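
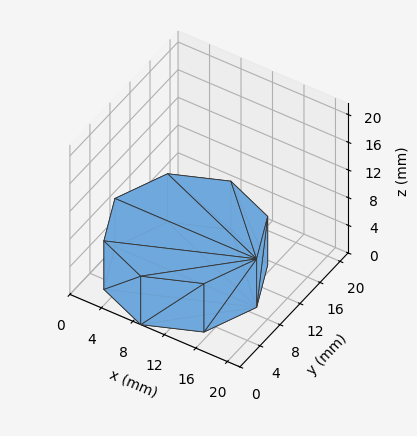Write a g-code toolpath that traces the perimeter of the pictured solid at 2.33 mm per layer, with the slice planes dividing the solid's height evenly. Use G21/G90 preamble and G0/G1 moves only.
Reading the render: the shape is a regular 8-sided prism (a cylinder approximated with 8 flat sides), circumscribed radius ≈ 9 mm, height ≈ 7 mm (dimensions read to the nearest mm from the axis ticks). For the g-code, the solid's height is divided into equal slices at the stated Δz and each level perimeter traced with G1 moves after a G0 lift.

; perimeter-only toolpath
G21 ; units = mm
G90 ; absolute positioning
G28 ; home
; layer 1
G0 Z2.33
G0 X18.00 Y9.00
G1 X15.36 Y15.36
G1 X9.00 Y18.00
G1 X2.64 Y15.36
G1 X0.00 Y9.00
G1 X2.64 Y2.64
G1 X9.00 Y0.00
G1 X15.36 Y2.64
G1 X18.00 Y9.00
; layer 2
G0 Z4.67
G0 X18.00 Y9.00
G1 X15.36 Y15.36
G1 X9.00 Y18.00
G1 X2.64 Y15.36
G1 X0.00 Y9.00
G1 X2.64 Y2.64
G1 X9.00 Y0.00
G1 X15.36 Y2.64
G1 X18.00 Y9.00
; layer 3
G0 Z7.00
G0 X18.00 Y9.00
G1 X15.36 Y15.36
G1 X9.00 Y18.00
G1 X2.64 Y15.36
G1 X0.00 Y9.00
G1 X2.64 Y2.64
G1 X9.00 Y0.00
G1 X15.36 Y2.64
G1 X18.00 Y9.00
M2 ; end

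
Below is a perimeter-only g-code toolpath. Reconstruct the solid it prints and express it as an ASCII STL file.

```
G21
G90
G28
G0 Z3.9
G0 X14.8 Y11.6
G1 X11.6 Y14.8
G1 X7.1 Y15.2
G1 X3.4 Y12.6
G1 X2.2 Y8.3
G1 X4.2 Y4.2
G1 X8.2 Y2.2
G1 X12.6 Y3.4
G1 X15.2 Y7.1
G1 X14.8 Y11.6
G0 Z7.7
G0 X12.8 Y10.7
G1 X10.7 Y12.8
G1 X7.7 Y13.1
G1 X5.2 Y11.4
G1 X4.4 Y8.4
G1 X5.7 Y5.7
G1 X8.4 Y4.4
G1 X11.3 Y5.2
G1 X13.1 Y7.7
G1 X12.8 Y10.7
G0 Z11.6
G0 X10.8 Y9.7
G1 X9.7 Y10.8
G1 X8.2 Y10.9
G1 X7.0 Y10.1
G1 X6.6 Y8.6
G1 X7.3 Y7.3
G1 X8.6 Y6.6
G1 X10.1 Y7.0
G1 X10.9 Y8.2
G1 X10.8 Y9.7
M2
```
solid part
  facet normal 0.0000 0.0000 -1.0000
    outer loop
      vertex 6.5 17.3 0.0
      vertex 12.5 16.8 0.0
      vertex 16.8 12.5 0.0
    endloop
  endfacet
  facet normal 0.0000 0.0000 -1.0000
    outer loop
      vertex 1.6 13.9 0.0
      vertex 6.5 17.3 0.0
      vertex 16.8 12.5 0.0
    endloop
  endfacet
  facet normal 0.0000 0.0000 -1.0000
    outer loop
      vertex 0.0 8.1 0.0
      vertex 1.6 13.9 0.0
      vertex 16.8 12.5 0.0
    endloop
  endfacet
  facet normal 0.0000 0.0000 -1.0000
    outer loop
      vertex 2.6 2.6 0.0
      vertex 0.0 8.1 0.0
      vertex 16.8 12.5 0.0
    endloop
  endfacet
  facet normal 0.0000 0.0000 -1.0000
    outer loop
      vertex 8.0 0.0 0.0
      vertex 2.6 2.6 0.0
      vertex 16.8 12.5 0.0
    endloop
  endfacet
  facet normal 0.0000 0.0000 -1.0000
    outer loop
      vertex 13.8 1.6 0.0
      vertex 8.0 0.0 0.0
      vertex 16.8 12.5 0.0
    endloop
  endfacet
  facet normal 0.0000 0.0000 -1.0000
    outer loop
      vertex 17.3 6.5 0.0
      vertex 13.8 1.6 0.0
      vertex 16.8 12.5 0.0
    endloop
  endfacet
  facet normal 0.6229 0.6229 0.4733
    outer loop
      vertex 16.8 12.5 0.0
      vertex 12.5 16.8 0.0
      vertex 8.8 8.8 15.4
    endloop
  endfacet
  facet normal 0.0731 0.8777 0.4735
    outer loop
      vertex 12.5 16.8 0.0
      vertex 6.5 17.3 0.0
      vertex 8.8 8.8 15.4
    endloop
  endfacet
  facet normal -0.5019 0.7233 0.4742
    outer loop
      vertex 6.5 17.3 0.0
      vertex 1.6 13.9 0.0
      vertex 8.8 8.8 15.4
    endloop
  endfacet
  facet normal -0.8487 0.2341 0.4743
    outer loop
      vertex 1.6 13.9 0.0
      vertex 0.0 8.1 0.0
      vertex 8.8 8.8 15.4
    endloop
  endfacet
  facet normal -0.7968 -0.3767 0.4724
    outer loop
      vertex 0.0 8.1 0.0
      vertex 2.6 2.6 0.0
      vertex 8.8 8.8 15.4
    endloop
  endfacet
  facet normal -0.3821 -0.7937 0.4734
    outer loop
      vertex 2.6 2.6 0.0
      vertex 8.0 0.0 0.0
      vertex 8.8 8.8 15.4
    endloop
  endfacet
  facet normal 0.2343 -0.8493 0.4731
    outer loop
      vertex 8.0 0.0 0.0
      vertex 13.8 1.6 0.0
      vertex 8.8 8.8 15.4
    endloop
  endfacet
  facet normal 0.7172 -0.5123 0.4724
    outer loop
      vertex 13.8 1.6 0.0
      vertex 17.3 6.5 0.0
      vertex 8.8 8.8 15.4
    endloop
  endfacet
  facet normal 0.8777 0.0731 0.4735
    outer loop
      vertex 17.3 6.5 0.0
      vertex 16.8 12.5 0.0
      vertex 8.8 8.8 15.4
    endloop
  endfacet
endsolid part

The G0 Z moves step by Δz≈3.9 mm. The G1 loops shrink linearly with z, so the solid tapers from its base footprint up to z≈15.4. Closing with a flat bottom cap and the tapered top and triangulating gives 16 facets — a regular 9-sided pyramid, base circumscribed radius ≈ 8.8 mm, apex at z ≈ 15.4 mm.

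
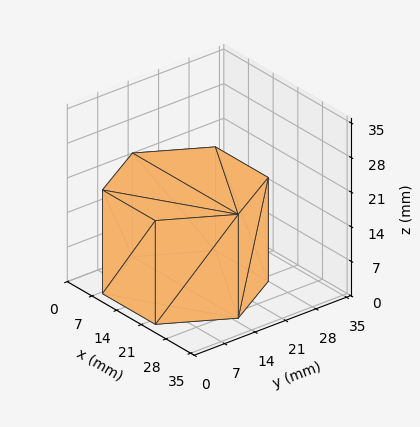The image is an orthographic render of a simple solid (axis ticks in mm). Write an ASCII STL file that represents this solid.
Reading the render: the shape is a regular 6-sided prism (a cylinder approximated with 6 flat sides), circumscribed radius ≈ 15 mm, height ≈ 21 mm (dimensions read to the nearest mm from the axis ticks). For the STL, each face is triangulated and given an outward normal.

solid part
  facet normal 0.0000 0.0000 -1.0000
    outer loop
      vertex 7.500 27.990 0.000
      vertex 22.500 27.990 0.000
      vertex 30.000 15.000 0.000
    endloop
  endfacet
  facet normal 0.0000 0.0000 -1.0000
    outer loop
      vertex 0.000 15.000 0.000
      vertex 7.500 27.990 0.000
      vertex 30.000 15.000 0.000
    endloop
  endfacet
  facet normal 0.0000 0.0000 -1.0000
    outer loop
      vertex 7.500 2.010 0.000
      vertex 0.000 15.000 0.000
      vertex 30.000 15.000 0.000
    endloop
  endfacet
  facet normal 0.0000 0.0000 -1.0000
    outer loop
      vertex 22.500 2.010 0.000
      vertex 7.500 2.010 0.000
      vertex 30.000 15.000 0.000
    endloop
  endfacet
  facet normal 0.0000 0.0000 1.0000
    outer loop
      vertex 30.000 15.000 21.000
      vertex 22.500 27.990 21.000
      vertex 7.500 27.990 21.000
    endloop
  endfacet
  facet normal 0.0000 0.0000 1.0000
    outer loop
      vertex 30.000 15.000 21.000
      vertex 7.500 27.990 21.000
      vertex 0.000 15.000 21.000
    endloop
  endfacet
  facet normal 0.0000 0.0000 1.0000
    outer loop
      vertex 30.000 15.000 21.000
      vertex 0.000 15.000 21.000
      vertex 7.500 2.010 21.000
    endloop
  endfacet
  facet normal 0.0000 0.0000 1.0000
    outer loop
      vertex 30.000 15.000 21.000
      vertex 7.500 2.010 21.000
      vertex 22.500 2.010 21.000
    endloop
  endfacet
  facet normal 0.8660 0.5000 0.0000
    outer loop
      vertex 30.000 15.000 0.000
      vertex 22.500 27.990 0.000
      vertex 22.500 27.990 21.000
    endloop
  endfacet
  facet normal 0.8660 0.5000 0.0000
    outer loop
      vertex 30.000 15.000 0.000
      vertex 22.500 27.990 21.000
      vertex 30.000 15.000 21.000
    endloop
  endfacet
  facet normal 0.0000 1.0000 0.0000
    outer loop
      vertex 22.500 27.990 0.000
      vertex 7.500 27.990 0.000
      vertex 7.500 27.990 21.000
    endloop
  endfacet
  facet normal 0.0000 1.0000 0.0000
    outer loop
      vertex 22.500 27.990 0.000
      vertex 7.500 27.990 21.000
      vertex 22.500 27.990 21.000
    endloop
  endfacet
  facet normal -0.8660 0.5000 0.0000
    outer loop
      vertex 7.500 27.990 0.000
      vertex 0.000 15.000 0.000
      vertex 0.000 15.000 21.000
    endloop
  endfacet
  facet normal -0.8660 0.5000 0.0000
    outer loop
      vertex 7.500 27.990 0.000
      vertex 0.000 15.000 21.000
      vertex 7.500 27.990 21.000
    endloop
  endfacet
  facet normal -0.8660 -0.5000 0.0000
    outer loop
      vertex 0.000 15.000 0.000
      vertex 7.500 2.010 0.000
      vertex 7.500 2.010 21.000
    endloop
  endfacet
  facet normal -0.8660 -0.5000 0.0000
    outer loop
      vertex 0.000 15.000 0.000
      vertex 7.500 2.010 21.000
      vertex 0.000 15.000 21.000
    endloop
  endfacet
  facet normal 0.0000 -1.0000 0.0000
    outer loop
      vertex 7.500 2.010 0.000
      vertex 22.500 2.010 0.000
      vertex 22.500 2.010 21.000
    endloop
  endfacet
  facet normal 0.0000 -1.0000 0.0000
    outer loop
      vertex 7.500 2.010 0.000
      vertex 22.500 2.010 21.000
      vertex 7.500 2.010 21.000
    endloop
  endfacet
  facet normal 0.8660 -0.5000 0.0000
    outer loop
      vertex 22.500 2.010 0.000
      vertex 30.000 15.000 0.000
      vertex 30.000 15.000 21.000
    endloop
  endfacet
  facet normal 0.8660 -0.5000 0.0000
    outer loop
      vertex 22.500 2.010 0.000
      vertex 30.000 15.000 21.000
      vertex 22.500 2.010 21.000
    endloop
  endfacet
endsolid part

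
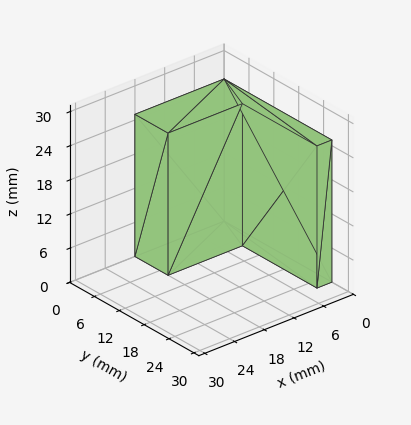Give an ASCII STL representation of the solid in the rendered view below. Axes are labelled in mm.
Reading the render: the shape is an L-shaped prism: outer 18 × 26 mm, arm thicknesses ≈ 8 mm (horizontal) and 3 mm (vertical), extruded 25 mm in z (dimensions read to the nearest mm from the axis ticks). For the STL, each face is triangulated and given an outward normal.

solid part
  facet normal 0.0000 0.0000 -1.0000
    outer loop
      vertex 18.0 8.0 0.0
      vertex 18.0 0.0 0.0
      vertex 0.0 0.0 0.0
    endloop
  endfacet
  facet normal 0.0000 0.0000 -1.0000
    outer loop
      vertex 3.0 8.0 0.0
      vertex 18.0 8.0 0.0
      vertex 0.0 0.0 0.0
    endloop
  endfacet
  facet normal 0.0000 0.0000 -1.0000
    outer loop
      vertex 3.0 26.0 0.0
      vertex 3.0 8.0 0.0
      vertex 0.0 0.0 0.0
    endloop
  endfacet
  facet normal 0.0000 0.0000 -1.0000
    outer loop
      vertex 0.0 26.0 0.0
      vertex 3.0 26.0 0.0
      vertex 0.0 0.0 0.0
    endloop
  endfacet
  facet normal 0.0000 0.0000 1.0000
    outer loop
      vertex 0.0 0.0 25.0
      vertex 18.0 0.0 25.0
      vertex 18.0 8.0 25.0
    endloop
  endfacet
  facet normal 0.0000 0.0000 1.0000
    outer loop
      vertex 0.0 0.0 25.0
      vertex 18.0 8.0 25.0
      vertex 3.0 8.0 25.0
    endloop
  endfacet
  facet normal 0.0000 0.0000 1.0000
    outer loop
      vertex 0.0 0.0 25.0
      vertex 3.0 8.0 25.0
      vertex 3.0 26.0 25.0
    endloop
  endfacet
  facet normal 0.0000 0.0000 1.0000
    outer loop
      vertex 0.0 0.0 25.0
      vertex 3.0 26.0 25.0
      vertex 0.0 26.0 25.0
    endloop
  endfacet
  facet normal 0.0000 -1.0000 0.0000
    outer loop
      vertex 0.0 0.0 0.0
      vertex 18.0 0.0 0.0
      vertex 18.0 0.0 25.0
    endloop
  endfacet
  facet normal 0.0000 -1.0000 0.0000
    outer loop
      vertex 0.0 0.0 0.0
      vertex 18.0 0.0 25.0
      vertex 0.0 0.0 25.0
    endloop
  endfacet
  facet normal 1.0000 0.0000 0.0000
    outer loop
      vertex 18.0 0.0 0.0
      vertex 18.0 8.0 0.0
      vertex 18.0 8.0 25.0
    endloop
  endfacet
  facet normal 1.0000 0.0000 0.0000
    outer loop
      vertex 18.0 0.0 0.0
      vertex 18.0 8.0 25.0
      vertex 18.0 0.0 25.0
    endloop
  endfacet
  facet normal 0.0000 1.0000 0.0000
    outer loop
      vertex 18.0 8.0 0.0
      vertex 3.0 8.0 0.0
      vertex 3.0 8.0 25.0
    endloop
  endfacet
  facet normal 0.0000 1.0000 0.0000
    outer loop
      vertex 18.0 8.0 0.0
      vertex 3.0 8.0 25.0
      vertex 18.0 8.0 25.0
    endloop
  endfacet
  facet normal 1.0000 0.0000 0.0000
    outer loop
      vertex 3.0 8.0 0.0
      vertex 3.0 26.0 0.0
      vertex 3.0 26.0 25.0
    endloop
  endfacet
  facet normal 1.0000 0.0000 0.0000
    outer loop
      vertex 3.0 8.0 0.0
      vertex 3.0 26.0 25.0
      vertex 3.0 8.0 25.0
    endloop
  endfacet
  facet normal 0.0000 1.0000 0.0000
    outer loop
      vertex 3.0 26.0 0.0
      vertex 0.0 26.0 0.0
      vertex 0.0 26.0 25.0
    endloop
  endfacet
  facet normal 0.0000 1.0000 0.0000
    outer loop
      vertex 3.0 26.0 0.0
      vertex 0.0 26.0 25.0
      vertex 3.0 26.0 25.0
    endloop
  endfacet
  facet normal -1.0000 0.0000 0.0000
    outer loop
      vertex 0.0 26.0 0.0
      vertex 0.0 0.0 0.0
      vertex 0.0 0.0 25.0
    endloop
  endfacet
  facet normal -1.0000 0.0000 0.0000
    outer loop
      vertex 0.0 26.0 0.0
      vertex 0.0 0.0 25.0
      vertex 0.0 26.0 25.0
    endloop
  endfacet
endsolid part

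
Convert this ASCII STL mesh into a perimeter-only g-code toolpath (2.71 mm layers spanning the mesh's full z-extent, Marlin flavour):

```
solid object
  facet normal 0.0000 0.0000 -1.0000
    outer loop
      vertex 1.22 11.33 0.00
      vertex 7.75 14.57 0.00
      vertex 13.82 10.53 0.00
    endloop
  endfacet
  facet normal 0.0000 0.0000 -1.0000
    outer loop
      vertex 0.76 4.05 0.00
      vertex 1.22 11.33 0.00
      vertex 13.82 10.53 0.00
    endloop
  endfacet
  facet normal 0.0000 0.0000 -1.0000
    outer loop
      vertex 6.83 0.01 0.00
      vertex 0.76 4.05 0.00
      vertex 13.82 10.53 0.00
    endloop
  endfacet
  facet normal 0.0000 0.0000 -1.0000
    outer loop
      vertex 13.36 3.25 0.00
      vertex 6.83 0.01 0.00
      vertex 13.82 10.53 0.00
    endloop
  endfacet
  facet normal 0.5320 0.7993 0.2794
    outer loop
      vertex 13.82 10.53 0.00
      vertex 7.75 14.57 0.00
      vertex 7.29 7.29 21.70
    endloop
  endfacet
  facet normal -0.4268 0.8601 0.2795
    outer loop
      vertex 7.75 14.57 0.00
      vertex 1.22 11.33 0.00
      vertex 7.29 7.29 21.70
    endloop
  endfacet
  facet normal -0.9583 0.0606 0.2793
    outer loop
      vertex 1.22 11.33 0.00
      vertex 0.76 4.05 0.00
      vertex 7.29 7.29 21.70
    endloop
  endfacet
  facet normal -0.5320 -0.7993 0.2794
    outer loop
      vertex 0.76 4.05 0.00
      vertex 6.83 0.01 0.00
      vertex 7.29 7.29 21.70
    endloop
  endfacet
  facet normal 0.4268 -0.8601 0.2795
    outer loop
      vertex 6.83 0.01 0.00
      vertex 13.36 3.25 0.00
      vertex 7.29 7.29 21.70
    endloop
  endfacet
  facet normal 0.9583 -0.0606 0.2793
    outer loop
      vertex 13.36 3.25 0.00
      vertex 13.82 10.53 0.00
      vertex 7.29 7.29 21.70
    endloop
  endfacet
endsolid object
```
; perimeter-only toolpath
G21 ; units = mm
G90 ; absolute positioning
G28 ; home
; layer 1
G0 Z2.71
G0 X13.00 Y10.12
G1 X7.69 Y13.66
G1 X1.98 Y10.83
G1 X1.58 Y4.46
G1 X6.89 Y0.92
G1 X12.60 Y3.75
G1 X13.00 Y10.12
; layer 2
G0 Z5.42
G0 X12.19 Y9.72
G1 X7.63 Y12.75
G1 X2.74 Y10.32
G1 X2.39 Y4.86
G1 X6.95 Y1.83
G1 X11.84 Y4.26
G1 X12.19 Y9.72
; layer 3
G0 Z8.14
G0 X11.37 Y9.31
G1 X7.58 Y11.84
G1 X3.50 Y9.81
G1 X3.21 Y5.27
G1 X7.00 Y2.74
G1 X11.08 Y4.77
G1 X11.37 Y9.31
; layer 4
G0 Z10.85
G0 X10.55 Y8.91
G1 X7.52 Y10.93
G1 X4.25 Y9.31
G1 X4.03 Y5.67
G1 X7.06 Y3.65
G1 X10.32 Y5.27
G1 X10.55 Y8.91
; layer 5
G0 Z13.56
G0 X9.74 Y8.50
G1 X7.46 Y10.02
G1 X5.01 Y8.80
G1 X4.84 Y6.08
G1 X7.12 Y4.56
G1 X9.57 Y5.78
G1 X9.74 Y8.50
; layer 6
G0 Z16.27
G0 X8.92 Y8.10
G1 X7.41 Y9.11
G1 X5.77 Y8.30
G1 X5.66 Y6.48
G1 X7.18 Y5.47
G1 X8.81 Y6.28
G1 X8.92 Y8.10
; layer 7
G0 Z18.99
G0 X8.11 Y7.70
G1 X7.35 Y8.20
G1 X6.53 Y7.79
G1 X6.47 Y6.89
G1 X7.23 Y6.38
G1 X8.05 Y6.79
G1 X8.11 Y7.70
M2 ; end

The solid is a regular 6-sided pyramid, base circumscribed radius ≈ 7.29 mm, apex at z ≈ 21.7 mm. Slicing at Δz = 2.71 mm — 8 equal slices spanning the solid's height, so layer i sits at z = i·h/8 — gives 7 non-empty perimeters. Each is a 6-segment closed polygon; G0 lifts to the layer z and rapids to the start vertex, then G1 traces the edges. The cross-section shrinks linearly with z (the slice at the apex is degenerate and omitted).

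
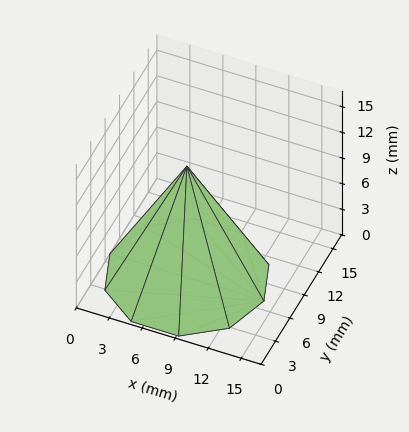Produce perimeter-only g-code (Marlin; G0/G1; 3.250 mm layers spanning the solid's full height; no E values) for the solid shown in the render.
Reading the render: the shape is a regular 10-sided pyramid, base circumscribed radius ≈ 7 mm, apex at z ≈ 13 mm (dimensions read to the nearest mm from the axis ticks). For the g-code, the solid's height is divided into equal slices at the stated Δz and each level perimeter traced with G1 moves after a G0 lift.

; perimeter-only toolpath
G21 ; units = mm
G90 ; absolute positioning
G28 ; home
; layer 1
G0 Z3.250
G0 X12.250 Y7.000
G1 X11.247 Y10.085
G1 X8.622 Y11.993
G1 X5.378 Y11.993
G1 X2.753 Y10.085
G1 X1.750 Y7.000
G1 X2.753 Y3.915
G1 X5.378 Y2.007
G1 X8.622 Y2.007
G1 X11.247 Y3.915
G1 X12.250 Y7.000
; layer 2
G0 Z6.500
G0 X10.500 Y7.000
G1 X9.832 Y9.057
G1 X8.082 Y10.329
G1 X5.918 Y10.329
G1 X4.168 Y9.057
G1 X3.500 Y7.000
G1 X4.168 Y4.943
G1 X5.918 Y3.671
G1 X8.082 Y3.671
G1 X9.832 Y4.943
G1 X10.500 Y7.000
; layer 3
G0 Z9.750
G0 X8.750 Y7.000
G1 X8.416 Y8.029
G1 X7.541 Y8.664
G1 X6.459 Y8.664
G1 X5.584 Y8.029
G1 X5.250 Y7.000
G1 X5.584 Y5.971
G1 X6.459 Y5.336
G1 X7.541 Y5.336
G1 X8.416 Y5.971
G1 X8.750 Y7.000
M2 ; end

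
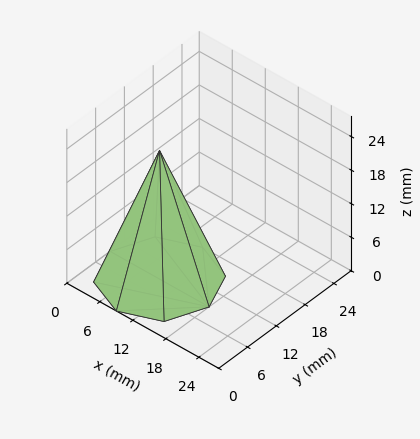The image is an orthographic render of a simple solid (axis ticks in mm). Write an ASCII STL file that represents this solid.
Reading the render: the shape is a regular 8-sided pyramid, base circumscribed radius ≈ 9 mm, apex at z ≈ 23 mm (dimensions read to the nearest mm from the axis ticks). For the STL, each face is triangulated and given an outward normal.

solid part
  facet normal 0.0000 0.0000 -1.0000
    outer loop
      vertex 9.0 18.0 0.0
      vertex 15.4 15.4 0.0
      vertex 18.0 9.0 0.0
    endloop
  endfacet
  facet normal 0.0000 0.0000 -1.0000
    outer loop
      vertex 2.6 15.4 0.0
      vertex 9.0 18.0 0.0
      vertex 18.0 9.0 0.0
    endloop
  endfacet
  facet normal 0.0000 0.0000 -1.0000
    outer loop
      vertex 0.0 9.0 0.0
      vertex 2.6 15.4 0.0
      vertex 18.0 9.0 0.0
    endloop
  endfacet
  facet normal 0.0000 0.0000 -1.0000
    outer loop
      vertex 2.6 2.6 0.0
      vertex 0.0 9.0 0.0
      vertex 18.0 9.0 0.0
    endloop
  endfacet
  facet normal 0.0000 0.0000 -1.0000
    outer loop
      vertex 9.0 0.0 0.0
      vertex 2.6 2.6 0.0
      vertex 18.0 9.0 0.0
    endloop
  endfacet
  facet normal 0.0000 0.0000 -1.0000
    outer loop
      vertex 15.4 2.6 0.0
      vertex 9.0 0.0 0.0
      vertex 18.0 9.0 0.0
    endloop
  endfacet
  facet normal 0.8710 0.3538 0.3408
    outer loop
      vertex 18.0 9.0 0.0
      vertex 15.4 15.4 0.0
      vertex 9.0 9.0 23.0
    endloop
  endfacet
  facet normal 0.3538 0.8710 0.3408
    outer loop
      vertex 15.4 15.4 0.0
      vertex 9.0 18.0 0.0
      vertex 9.0 9.0 23.0
    endloop
  endfacet
  facet normal -0.3538 0.8710 0.3408
    outer loop
      vertex 9.0 18.0 0.0
      vertex 2.6 15.4 0.0
      vertex 9.0 9.0 23.0
    endloop
  endfacet
  facet normal -0.8710 0.3538 0.3408
    outer loop
      vertex 2.6 15.4 0.0
      vertex 0.0 9.0 0.0
      vertex 9.0 9.0 23.0
    endloop
  endfacet
  facet normal -0.8710 -0.3538 0.3408
    outer loop
      vertex 0.0 9.0 0.0
      vertex 2.6 2.6 0.0
      vertex 9.0 9.0 23.0
    endloop
  endfacet
  facet normal -0.3538 -0.8710 0.3408
    outer loop
      vertex 2.6 2.6 0.0
      vertex 9.0 0.0 0.0
      vertex 9.0 9.0 23.0
    endloop
  endfacet
  facet normal 0.3538 -0.8710 0.3408
    outer loop
      vertex 9.0 0.0 0.0
      vertex 15.4 2.6 0.0
      vertex 9.0 9.0 23.0
    endloop
  endfacet
  facet normal 0.8710 -0.3538 0.3408
    outer loop
      vertex 15.4 2.6 0.0
      vertex 18.0 9.0 0.0
      vertex 9.0 9.0 23.0
    endloop
  endfacet
endsolid part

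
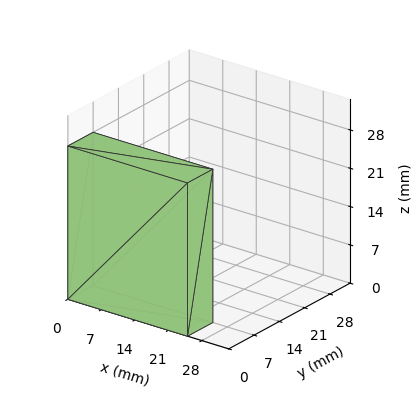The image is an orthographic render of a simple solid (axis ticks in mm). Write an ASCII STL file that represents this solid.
Reading the render: the shape is a rectangular box, roughly 25 × 7 mm footprint and 28 mm tall (dimensions read to the nearest mm from the axis ticks). For the STL, each face is triangulated and given an outward normal.

solid part
  facet normal 0.0000 0.0000 -1.0000
    outer loop
      vertex 25.00 7.00 0.00
      vertex 25.00 0.00 0.00
      vertex 0.00 0.00 0.00
    endloop
  endfacet
  facet normal 0.0000 0.0000 -1.0000
    outer loop
      vertex 0.00 7.00 0.00
      vertex 25.00 7.00 0.00
      vertex 0.00 0.00 0.00
    endloop
  endfacet
  facet normal 0.0000 0.0000 1.0000
    outer loop
      vertex 0.00 0.00 28.00
      vertex 25.00 0.00 28.00
      vertex 25.00 7.00 28.00
    endloop
  endfacet
  facet normal 0.0000 0.0000 1.0000
    outer loop
      vertex 0.00 0.00 28.00
      vertex 25.00 7.00 28.00
      vertex 0.00 7.00 28.00
    endloop
  endfacet
  facet normal 0.0000 -1.0000 0.0000
    outer loop
      vertex 0.00 0.00 0.00
      vertex 25.00 0.00 0.00
      vertex 25.00 0.00 28.00
    endloop
  endfacet
  facet normal 0.0000 -1.0000 0.0000
    outer loop
      vertex 0.00 0.00 0.00
      vertex 25.00 0.00 28.00
      vertex 0.00 0.00 28.00
    endloop
  endfacet
  facet normal 0.0000 1.0000 0.0000
    outer loop
      vertex 25.00 7.00 28.00
      vertex 25.00 7.00 0.00
      vertex 0.00 7.00 0.00
    endloop
  endfacet
  facet normal 0.0000 1.0000 0.0000
    outer loop
      vertex 0.00 7.00 28.00
      vertex 25.00 7.00 28.00
      vertex 0.00 7.00 0.00
    endloop
  endfacet
  facet normal -1.0000 0.0000 0.0000
    outer loop
      vertex 0.00 7.00 28.00
      vertex 0.00 7.00 0.00
      vertex 0.00 0.00 0.00
    endloop
  endfacet
  facet normal -1.0000 0.0000 0.0000
    outer loop
      vertex 0.00 0.00 28.00
      vertex 0.00 7.00 28.00
      vertex 0.00 0.00 0.00
    endloop
  endfacet
  facet normal 1.0000 0.0000 0.0000
    outer loop
      vertex 25.00 0.00 0.00
      vertex 25.00 7.00 0.00
      vertex 25.00 7.00 28.00
    endloop
  endfacet
  facet normal 1.0000 0.0000 0.0000
    outer loop
      vertex 25.00 0.00 0.00
      vertex 25.00 7.00 28.00
      vertex 25.00 0.00 28.00
    endloop
  endfacet
endsolid part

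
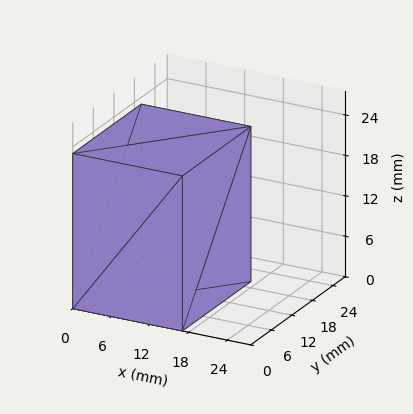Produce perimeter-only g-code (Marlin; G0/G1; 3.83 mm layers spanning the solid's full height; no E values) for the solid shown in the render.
Reading the render: the shape is a rectangular box, roughly 17 × 20 mm footprint and 23 mm tall (dimensions read to the nearest mm from the axis ticks). For the g-code, the solid's height is divided into equal slices at the stated Δz and each level perimeter traced with G1 moves after a G0 lift.

; perimeter-only toolpath
G21 ; units = mm
G90 ; absolute positioning
G28 ; home
; layer 1
G0 Z3.83
G0 X0.00 Y0.00
G1 X17.00 Y0.00
G1 X17.00 Y20.00
G1 X0.00 Y20.00
G1 X0.00 Y0.00
; layer 2
G0 Z7.67
G0 X0.00 Y0.00
G1 X17.00 Y0.00
G1 X17.00 Y20.00
G1 X0.00 Y20.00
G1 X0.00 Y0.00
; layer 3
G0 Z11.50
G0 X0.00 Y0.00
G1 X17.00 Y0.00
G1 X17.00 Y20.00
G1 X0.00 Y20.00
G1 X0.00 Y0.00
; layer 4
G0 Z15.33
G0 X0.00 Y0.00
G1 X17.00 Y0.00
G1 X17.00 Y20.00
G1 X0.00 Y20.00
G1 X0.00 Y0.00
; layer 5
G0 Z19.17
G0 X0.00 Y0.00
G1 X17.00 Y0.00
G1 X17.00 Y20.00
G1 X0.00 Y20.00
G1 X0.00 Y0.00
; layer 6
G0 Z23.00
G0 X0.00 Y0.00
G1 X17.00 Y0.00
G1 X17.00 Y20.00
G1 X0.00 Y20.00
G1 X0.00 Y0.00
M2 ; end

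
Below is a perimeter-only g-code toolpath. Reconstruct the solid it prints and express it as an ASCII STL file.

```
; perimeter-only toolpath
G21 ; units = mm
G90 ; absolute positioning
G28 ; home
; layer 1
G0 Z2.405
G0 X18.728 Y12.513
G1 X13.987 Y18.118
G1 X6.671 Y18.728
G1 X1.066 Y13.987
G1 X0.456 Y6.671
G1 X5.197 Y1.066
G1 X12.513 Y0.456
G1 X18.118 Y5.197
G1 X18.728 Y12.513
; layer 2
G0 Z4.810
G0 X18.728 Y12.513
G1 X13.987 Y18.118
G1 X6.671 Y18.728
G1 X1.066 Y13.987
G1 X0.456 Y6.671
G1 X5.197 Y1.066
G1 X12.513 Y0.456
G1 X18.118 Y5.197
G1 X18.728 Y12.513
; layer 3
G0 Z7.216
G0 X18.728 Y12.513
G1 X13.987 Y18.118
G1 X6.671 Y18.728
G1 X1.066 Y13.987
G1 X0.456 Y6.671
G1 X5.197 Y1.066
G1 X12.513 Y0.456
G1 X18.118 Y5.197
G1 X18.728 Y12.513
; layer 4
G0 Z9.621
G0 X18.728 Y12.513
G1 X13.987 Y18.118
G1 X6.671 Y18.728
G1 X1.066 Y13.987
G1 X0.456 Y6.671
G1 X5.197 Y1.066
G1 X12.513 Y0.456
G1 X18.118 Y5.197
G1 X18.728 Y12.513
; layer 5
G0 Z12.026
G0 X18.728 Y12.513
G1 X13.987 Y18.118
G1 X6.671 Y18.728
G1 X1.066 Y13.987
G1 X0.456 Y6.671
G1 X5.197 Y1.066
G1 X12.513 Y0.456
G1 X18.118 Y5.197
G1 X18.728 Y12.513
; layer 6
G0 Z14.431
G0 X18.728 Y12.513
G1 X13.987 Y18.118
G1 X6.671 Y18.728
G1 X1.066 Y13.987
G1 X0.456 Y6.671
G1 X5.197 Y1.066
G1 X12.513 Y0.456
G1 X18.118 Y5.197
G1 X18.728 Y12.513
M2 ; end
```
solid part
  facet normal 0.0000 0.0000 -1.0000
    outer loop
      vertex 6.671 18.728 0.000
      vertex 13.987 18.118 0.000
      vertex 18.728 12.513 0.000
    endloop
  endfacet
  facet normal 0.0000 0.0000 -1.0000
    outer loop
      vertex 1.066 13.987 0.000
      vertex 6.671 18.728 0.000
      vertex 18.728 12.513 0.000
    endloop
  endfacet
  facet normal 0.0000 0.0000 -1.0000
    outer loop
      vertex 0.456 6.671 0.000
      vertex 1.066 13.987 0.000
      vertex 18.728 12.513 0.000
    endloop
  endfacet
  facet normal 0.0000 0.0000 -1.0000
    outer loop
      vertex 5.197 1.066 0.000
      vertex 0.456 6.671 0.000
      vertex 18.728 12.513 0.000
    endloop
  endfacet
  facet normal 0.0000 0.0000 -1.0000
    outer loop
      vertex 12.513 0.456 0.000
      vertex 5.197 1.066 0.000
      vertex 18.728 12.513 0.000
    endloop
  endfacet
  facet normal 0.0000 0.0000 -1.0000
    outer loop
      vertex 18.118 5.197 0.000
      vertex 12.513 0.456 0.000
      vertex 18.728 12.513 0.000
    endloop
  endfacet
  facet normal 0.0000 0.0000 1.0000
    outer loop
      vertex 18.728 12.513 14.431
      vertex 13.987 18.118 14.431
      vertex 6.671 18.728 14.431
    endloop
  endfacet
  facet normal 0.0000 0.0000 1.0000
    outer loop
      vertex 18.728 12.513 14.431
      vertex 6.671 18.728 14.431
      vertex 1.066 13.987 14.431
    endloop
  endfacet
  facet normal 0.0000 0.0000 1.0000
    outer loop
      vertex 18.728 12.513 14.431
      vertex 1.066 13.987 14.431
      vertex 0.456 6.671 14.431
    endloop
  endfacet
  facet normal 0.0000 0.0000 1.0000
    outer loop
      vertex 18.728 12.513 14.431
      vertex 0.456 6.671 14.431
      vertex 5.197 1.066 14.431
    endloop
  endfacet
  facet normal 0.0000 0.0000 1.0000
    outer loop
      vertex 18.728 12.513 14.431
      vertex 5.197 1.066 14.431
      vertex 12.513 0.456 14.431
    endloop
  endfacet
  facet normal 0.0000 0.0000 1.0000
    outer loop
      vertex 18.728 12.513 14.431
      vertex 12.513 0.456 14.431
      vertex 18.118 5.197 14.431
    endloop
  endfacet
  facet normal 0.7635 0.6458 0.0000
    outer loop
      vertex 18.728 12.513 0.000
      vertex 13.987 18.118 0.000
      vertex 13.987 18.118 14.431
    endloop
  endfacet
  facet normal 0.7635 0.6458 0.0000
    outer loop
      vertex 18.728 12.513 0.000
      vertex 13.987 18.118 14.431
      vertex 18.728 12.513 14.431
    endloop
  endfacet
  facet normal 0.0831 0.9965 0.0000
    outer loop
      vertex 13.987 18.118 0.000
      vertex 6.671 18.728 0.000
      vertex 6.671 18.728 14.431
    endloop
  endfacet
  facet normal 0.0831 0.9965 0.0000
    outer loop
      vertex 13.987 18.118 0.000
      vertex 6.671 18.728 14.431
      vertex 13.987 18.118 14.431
    endloop
  endfacet
  facet normal -0.6458 0.7635 0.0000
    outer loop
      vertex 6.671 18.728 0.000
      vertex 1.066 13.987 0.000
      vertex 1.066 13.987 14.431
    endloop
  endfacet
  facet normal -0.6458 0.7635 0.0000
    outer loop
      vertex 6.671 18.728 0.000
      vertex 1.066 13.987 14.431
      vertex 6.671 18.728 14.431
    endloop
  endfacet
  facet normal -0.9965 0.0831 0.0000
    outer loop
      vertex 1.066 13.987 0.000
      vertex 0.456 6.671 0.000
      vertex 0.456 6.671 14.431
    endloop
  endfacet
  facet normal -0.9965 0.0831 0.0000
    outer loop
      vertex 1.066 13.987 0.000
      vertex 0.456 6.671 14.431
      vertex 1.066 13.987 14.431
    endloop
  endfacet
  facet normal -0.7635 -0.6458 0.0000
    outer loop
      vertex 0.456 6.671 0.000
      vertex 5.197 1.066 0.000
      vertex 5.197 1.066 14.431
    endloop
  endfacet
  facet normal -0.7635 -0.6458 0.0000
    outer loop
      vertex 0.456 6.671 0.000
      vertex 5.197 1.066 14.431
      vertex 0.456 6.671 14.431
    endloop
  endfacet
  facet normal -0.0831 -0.9965 0.0000
    outer loop
      vertex 5.197 1.066 0.000
      vertex 12.513 0.456 0.000
      vertex 12.513 0.456 14.431
    endloop
  endfacet
  facet normal -0.0831 -0.9965 0.0000
    outer loop
      vertex 5.197 1.066 0.000
      vertex 12.513 0.456 14.431
      vertex 5.197 1.066 14.431
    endloop
  endfacet
  facet normal 0.6458 -0.7635 0.0000
    outer loop
      vertex 12.513 0.456 0.000
      vertex 18.118 5.197 0.000
      vertex 18.118 5.197 14.431
    endloop
  endfacet
  facet normal 0.6458 -0.7635 0.0000
    outer loop
      vertex 12.513 0.456 0.000
      vertex 18.118 5.197 14.431
      vertex 12.513 0.456 14.431
    endloop
  endfacet
  facet normal 0.9965 -0.0831 0.0000
    outer loop
      vertex 18.118 5.197 0.000
      vertex 18.728 12.513 0.000
      vertex 18.728 12.513 14.431
    endloop
  endfacet
  facet normal 0.9965 -0.0831 0.0000
    outer loop
      vertex 18.118 5.197 0.000
      vertex 18.728 12.513 14.431
      vertex 18.118 5.197 14.431
    endloop
  endfacet
endsolid part

The G0 Z moves step by Δz≈2.405 mm. Every layer's G1 loop is the same polygon, so the solid is a straight extrusion of it from z=0 to z≈14.4. Closing with flat bottom and top caps and triangulating gives 28 facets — a regular 8-sided prism (a cylinder approximated with 8 flat sides), circumscribed radius ≈ 9.59 mm, height ≈ 14.4 mm.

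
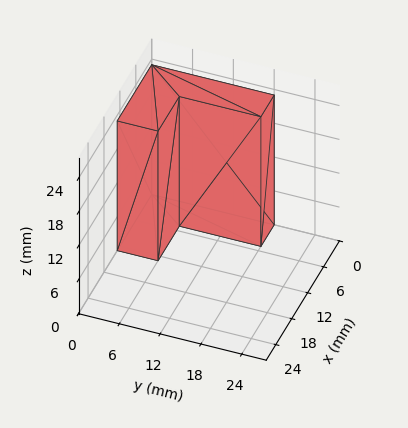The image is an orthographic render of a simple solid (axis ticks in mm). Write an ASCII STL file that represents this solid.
Reading the render: the shape is an L-shaped prism: outer 13 × 18 mm, arm thicknesses ≈ 6 mm (horizontal) and 5 mm (vertical), extruded 23 mm in z (dimensions read to the nearest mm from the axis ticks). For the STL, each face is triangulated and given an outward normal.

solid part
  facet normal 0.0000 0.0000 -1.0000
    outer loop
      vertex 13.0 6.0 0.0
      vertex 13.0 0.0 0.0
      vertex 0.0 0.0 0.0
    endloop
  endfacet
  facet normal 0.0000 0.0000 -1.0000
    outer loop
      vertex 5.0 6.0 0.0
      vertex 13.0 6.0 0.0
      vertex 0.0 0.0 0.0
    endloop
  endfacet
  facet normal 0.0000 0.0000 -1.0000
    outer loop
      vertex 5.0 18.0 0.0
      vertex 5.0 6.0 0.0
      vertex 0.0 0.0 0.0
    endloop
  endfacet
  facet normal 0.0000 0.0000 -1.0000
    outer loop
      vertex 0.0 18.0 0.0
      vertex 5.0 18.0 0.0
      vertex 0.0 0.0 0.0
    endloop
  endfacet
  facet normal 0.0000 0.0000 1.0000
    outer loop
      vertex 0.0 0.0 23.0
      vertex 13.0 0.0 23.0
      vertex 13.0 6.0 23.0
    endloop
  endfacet
  facet normal 0.0000 0.0000 1.0000
    outer loop
      vertex 0.0 0.0 23.0
      vertex 13.0 6.0 23.0
      vertex 5.0 6.0 23.0
    endloop
  endfacet
  facet normal 0.0000 0.0000 1.0000
    outer loop
      vertex 0.0 0.0 23.0
      vertex 5.0 6.0 23.0
      vertex 5.0 18.0 23.0
    endloop
  endfacet
  facet normal 0.0000 0.0000 1.0000
    outer loop
      vertex 0.0 0.0 23.0
      vertex 5.0 18.0 23.0
      vertex 0.0 18.0 23.0
    endloop
  endfacet
  facet normal 0.0000 -1.0000 0.0000
    outer loop
      vertex 0.0 0.0 0.0
      vertex 13.0 0.0 0.0
      vertex 13.0 0.0 23.0
    endloop
  endfacet
  facet normal 0.0000 -1.0000 0.0000
    outer loop
      vertex 0.0 0.0 0.0
      vertex 13.0 0.0 23.0
      vertex 0.0 0.0 23.0
    endloop
  endfacet
  facet normal 1.0000 0.0000 0.0000
    outer loop
      vertex 13.0 0.0 0.0
      vertex 13.0 6.0 0.0
      vertex 13.0 6.0 23.0
    endloop
  endfacet
  facet normal 1.0000 0.0000 0.0000
    outer loop
      vertex 13.0 0.0 0.0
      vertex 13.0 6.0 23.0
      vertex 13.0 0.0 23.0
    endloop
  endfacet
  facet normal 0.0000 1.0000 0.0000
    outer loop
      vertex 13.0 6.0 0.0
      vertex 5.0 6.0 0.0
      vertex 5.0 6.0 23.0
    endloop
  endfacet
  facet normal 0.0000 1.0000 0.0000
    outer loop
      vertex 13.0 6.0 0.0
      vertex 5.0 6.0 23.0
      vertex 13.0 6.0 23.0
    endloop
  endfacet
  facet normal 1.0000 0.0000 0.0000
    outer loop
      vertex 5.0 6.0 0.0
      vertex 5.0 18.0 0.0
      vertex 5.0 18.0 23.0
    endloop
  endfacet
  facet normal 1.0000 0.0000 0.0000
    outer loop
      vertex 5.0 6.0 0.0
      vertex 5.0 18.0 23.0
      vertex 5.0 6.0 23.0
    endloop
  endfacet
  facet normal 0.0000 1.0000 0.0000
    outer loop
      vertex 5.0 18.0 0.0
      vertex 0.0 18.0 0.0
      vertex 0.0 18.0 23.0
    endloop
  endfacet
  facet normal 0.0000 1.0000 0.0000
    outer loop
      vertex 5.0 18.0 0.0
      vertex 0.0 18.0 23.0
      vertex 5.0 18.0 23.0
    endloop
  endfacet
  facet normal -1.0000 0.0000 0.0000
    outer loop
      vertex 0.0 18.0 0.0
      vertex 0.0 0.0 0.0
      vertex 0.0 0.0 23.0
    endloop
  endfacet
  facet normal -1.0000 0.0000 0.0000
    outer loop
      vertex 0.0 18.0 0.0
      vertex 0.0 0.0 23.0
      vertex 0.0 18.0 23.0
    endloop
  endfacet
endsolid part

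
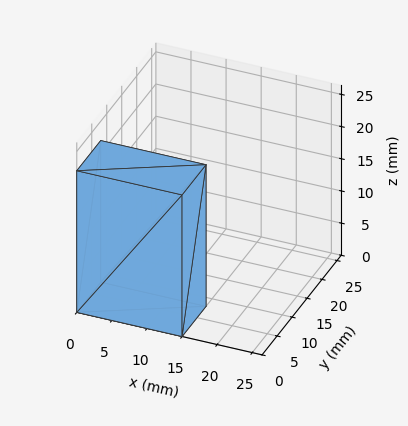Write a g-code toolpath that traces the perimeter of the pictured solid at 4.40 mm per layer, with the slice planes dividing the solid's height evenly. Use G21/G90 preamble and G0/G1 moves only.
Reading the render: the shape is a rectangular box, roughly 15 × 8 mm footprint and 22 mm tall (dimensions read to the nearest mm from the axis ticks). For the g-code, the solid's height is divided into equal slices at the stated Δz and each level perimeter traced with G1 moves after a G0 lift.

; perimeter-only toolpath
G21 ; units = mm
G90 ; absolute positioning
G28 ; home
; layer 1
G0 Z4.40
G0 X0.00 Y0.00
G1 X15.00 Y0.00
G1 X15.00 Y8.00
G1 X0.00 Y8.00
G1 X0.00 Y0.00
; layer 2
G0 Z8.80
G0 X0.00 Y0.00
G1 X15.00 Y0.00
G1 X15.00 Y8.00
G1 X0.00 Y8.00
G1 X0.00 Y0.00
; layer 3
G0 Z13.20
G0 X0.00 Y0.00
G1 X15.00 Y0.00
G1 X15.00 Y8.00
G1 X0.00 Y8.00
G1 X0.00 Y0.00
; layer 4
G0 Z17.60
G0 X0.00 Y0.00
G1 X15.00 Y0.00
G1 X15.00 Y8.00
G1 X0.00 Y8.00
G1 X0.00 Y0.00
; layer 5
G0 Z22.00
G0 X0.00 Y0.00
G1 X15.00 Y0.00
G1 X15.00 Y8.00
G1 X0.00 Y8.00
G1 X0.00 Y0.00
M2 ; end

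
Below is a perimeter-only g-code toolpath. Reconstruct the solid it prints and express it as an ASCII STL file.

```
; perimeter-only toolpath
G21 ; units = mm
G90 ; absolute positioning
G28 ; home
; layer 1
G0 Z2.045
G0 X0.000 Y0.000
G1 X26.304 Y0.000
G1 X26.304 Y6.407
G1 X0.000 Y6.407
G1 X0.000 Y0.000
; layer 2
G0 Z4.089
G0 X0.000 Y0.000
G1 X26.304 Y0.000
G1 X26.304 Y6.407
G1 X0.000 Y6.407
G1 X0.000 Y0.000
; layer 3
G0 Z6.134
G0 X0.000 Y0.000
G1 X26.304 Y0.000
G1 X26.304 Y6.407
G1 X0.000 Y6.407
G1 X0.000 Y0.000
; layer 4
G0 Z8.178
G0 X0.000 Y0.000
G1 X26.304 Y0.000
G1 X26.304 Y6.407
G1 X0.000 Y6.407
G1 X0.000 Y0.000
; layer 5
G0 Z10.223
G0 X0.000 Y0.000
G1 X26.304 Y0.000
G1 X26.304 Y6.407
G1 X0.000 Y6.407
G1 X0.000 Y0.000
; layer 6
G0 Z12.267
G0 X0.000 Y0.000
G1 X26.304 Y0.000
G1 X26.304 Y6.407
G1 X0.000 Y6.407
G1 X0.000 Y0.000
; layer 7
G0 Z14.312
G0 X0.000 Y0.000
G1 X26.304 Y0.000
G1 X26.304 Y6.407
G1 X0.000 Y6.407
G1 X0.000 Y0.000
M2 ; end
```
solid part
  facet normal 0.0000 0.0000 -1.0000
    outer loop
      vertex 26.304 6.407 0.000
      vertex 26.304 0.000 0.000
      vertex 0.000 0.000 0.000
    endloop
  endfacet
  facet normal 0.0000 0.0000 -1.0000
    outer loop
      vertex 0.000 6.407 0.000
      vertex 26.304 6.407 0.000
      vertex 0.000 0.000 0.000
    endloop
  endfacet
  facet normal 0.0000 0.0000 1.0000
    outer loop
      vertex 0.000 0.000 14.312
      vertex 26.304 0.000 14.312
      vertex 26.304 6.407 14.312
    endloop
  endfacet
  facet normal 0.0000 0.0000 1.0000
    outer loop
      vertex 0.000 0.000 14.312
      vertex 26.304 6.407 14.312
      vertex 0.000 6.407 14.312
    endloop
  endfacet
  facet normal 0.0000 -1.0000 0.0000
    outer loop
      vertex 0.000 0.000 0.000
      vertex 26.304 0.000 0.000
      vertex 26.304 0.000 14.312
    endloop
  endfacet
  facet normal 0.0000 -1.0000 0.0000
    outer loop
      vertex 0.000 0.000 0.000
      vertex 26.304 0.000 14.312
      vertex 0.000 0.000 14.312
    endloop
  endfacet
  facet normal 0.0000 1.0000 0.0000
    outer loop
      vertex 26.304 6.407 14.312
      vertex 26.304 6.407 0.000
      vertex 0.000 6.407 0.000
    endloop
  endfacet
  facet normal 0.0000 1.0000 0.0000
    outer loop
      vertex 0.000 6.407 14.312
      vertex 26.304 6.407 14.312
      vertex 0.000 6.407 0.000
    endloop
  endfacet
  facet normal -1.0000 0.0000 0.0000
    outer loop
      vertex 0.000 6.407 14.312
      vertex 0.000 6.407 0.000
      vertex 0.000 0.000 0.000
    endloop
  endfacet
  facet normal -1.0000 0.0000 0.0000
    outer loop
      vertex 0.000 0.000 14.312
      vertex 0.000 6.407 14.312
      vertex 0.000 0.000 0.000
    endloop
  endfacet
  facet normal 1.0000 0.0000 0.0000
    outer loop
      vertex 26.304 0.000 0.000
      vertex 26.304 6.407 0.000
      vertex 26.304 6.407 14.312
    endloop
  endfacet
  facet normal 1.0000 0.0000 0.0000
    outer loop
      vertex 26.304 0.000 0.000
      vertex 26.304 6.407 14.312
      vertex 26.304 0.000 14.312
    endloop
  endfacet
endsolid part

The G0 Z moves step by Δz≈2.045 mm. Every layer's G1 loop is the same polygon, so the solid is a straight extrusion of it from z=0 to z≈14.3. Closing with flat bottom and top caps and triangulating gives 12 facets — a rectangular box, roughly 26.3 × 6.41 mm footprint and 14.3 mm tall.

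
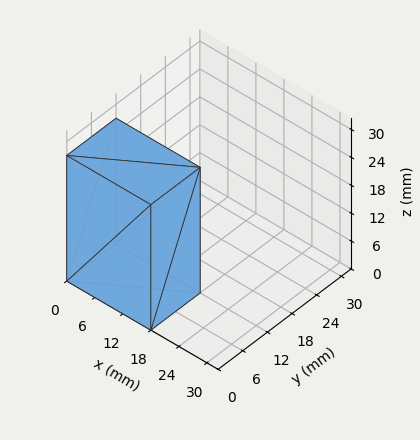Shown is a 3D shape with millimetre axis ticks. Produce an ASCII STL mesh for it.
Reading the render: the shape is a rectangular box, roughly 18 × 12 mm footprint and 27 mm tall (dimensions read to the nearest mm from the axis ticks). For the STL, each face is triangulated and given an outward normal.

solid part
  facet normal 0.0000 0.0000 -1.0000
    outer loop
      vertex 18.000 12.000 0.000
      vertex 18.000 0.000 0.000
      vertex 0.000 0.000 0.000
    endloop
  endfacet
  facet normal 0.0000 0.0000 -1.0000
    outer loop
      vertex 0.000 12.000 0.000
      vertex 18.000 12.000 0.000
      vertex 0.000 0.000 0.000
    endloop
  endfacet
  facet normal 0.0000 0.0000 1.0000
    outer loop
      vertex 0.000 0.000 27.000
      vertex 18.000 0.000 27.000
      vertex 18.000 12.000 27.000
    endloop
  endfacet
  facet normal 0.0000 0.0000 1.0000
    outer loop
      vertex 0.000 0.000 27.000
      vertex 18.000 12.000 27.000
      vertex 0.000 12.000 27.000
    endloop
  endfacet
  facet normal 0.0000 -1.0000 0.0000
    outer loop
      vertex 0.000 0.000 0.000
      vertex 18.000 0.000 0.000
      vertex 18.000 0.000 27.000
    endloop
  endfacet
  facet normal 0.0000 -1.0000 0.0000
    outer loop
      vertex 0.000 0.000 0.000
      vertex 18.000 0.000 27.000
      vertex 0.000 0.000 27.000
    endloop
  endfacet
  facet normal 0.0000 1.0000 0.0000
    outer loop
      vertex 18.000 12.000 27.000
      vertex 18.000 12.000 0.000
      vertex 0.000 12.000 0.000
    endloop
  endfacet
  facet normal 0.0000 1.0000 0.0000
    outer loop
      vertex 0.000 12.000 27.000
      vertex 18.000 12.000 27.000
      vertex 0.000 12.000 0.000
    endloop
  endfacet
  facet normal -1.0000 0.0000 0.0000
    outer loop
      vertex 0.000 12.000 27.000
      vertex 0.000 12.000 0.000
      vertex 0.000 0.000 0.000
    endloop
  endfacet
  facet normal -1.0000 0.0000 0.0000
    outer loop
      vertex 0.000 0.000 27.000
      vertex 0.000 12.000 27.000
      vertex 0.000 0.000 0.000
    endloop
  endfacet
  facet normal 1.0000 0.0000 0.0000
    outer loop
      vertex 18.000 0.000 0.000
      vertex 18.000 12.000 0.000
      vertex 18.000 12.000 27.000
    endloop
  endfacet
  facet normal 1.0000 0.0000 0.0000
    outer loop
      vertex 18.000 0.000 0.000
      vertex 18.000 12.000 27.000
      vertex 18.000 0.000 27.000
    endloop
  endfacet
endsolid part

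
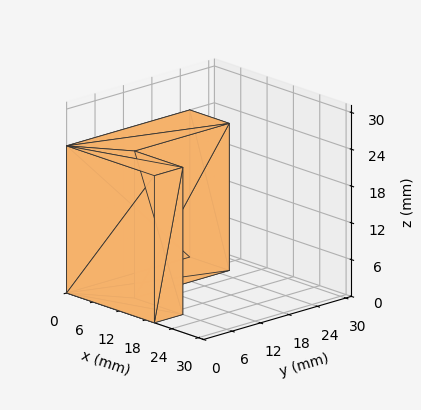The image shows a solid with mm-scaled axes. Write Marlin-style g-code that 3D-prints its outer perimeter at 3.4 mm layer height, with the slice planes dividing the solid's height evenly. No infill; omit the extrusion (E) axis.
Reading the render: the shape is an L-shaped prism: outer 20 × 26 mm, arm thicknesses ≈ 6 mm (horizontal) and 9 mm (vertical), extruded 24 mm in z (dimensions read to the nearest mm from the axis ticks). For the g-code, the solid's height is divided into equal slices at the stated Δz and each level perimeter traced with G1 moves after a G0 lift.

; perimeter-only toolpath
G21 ; units = mm
G90 ; absolute positioning
G28 ; home
; layer 1
G0 Z3.4
G0 X0.0 Y0.0
G1 X20.0 Y0.0
G1 X20.0 Y6.0
G1 X9.0 Y6.0
G1 X9.0 Y26.0
G1 X0.0 Y26.0
G1 X0.0 Y0.0
; layer 2
G0 Z6.9
G0 X0.0 Y0.0
G1 X20.0 Y0.0
G1 X20.0 Y6.0
G1 X9.0 Y6.0
G1 X9.0 Y26.0
G1 X0.0 Y26.0
G1 X0.0 Y0.0
; layer 3
G0 Z10.3
G0 X0.0 Y0.0
G1 X20.0 Y0.0
G1 X20.0 Y6.0
G1 X9.0 Y6.0
G1 X9.0 Y26.0
G1 X0.0 Y26.0
G1 X0.0 Y0.0
; layer 4
G0 Z13.7
G0 X0.0 Y0.0
G1 X20.0 Y0.0
G1 X20.0 Y6.0
G1 X9.0 Y6.0
G1 X9.0 Y26.0
G1 X0.0 Y26.0
G1 X0.0 Y0.0
; layer 5
G0 Z17.1
G0 X0.0 Y0.0
G1 X20.0 Y0.0
G1 X20.0 Y6.0
G1 X9.0 Y6.0
G1 X9.0 Y26.0
G1 X0.0 Y26.0
G1 X0.0 Y0.0
; layer 6
G0 Z20.6
G0 X0.0 Y0.0
G1 X20.0 Y0.0
G1 X20.0 Y6.0
G1 X9.0 Y6.0
G1 X9.0 Y26.0
G1 X0.0 Y26.0
G1 X0.0 Y0.0
; layer 7
G0 Z24.0
G0 X0.0 Y0.0
G1 X20.0 Y0.0
G1 X20.0 Y6.0
G1 X9.0 Y6.0
G1 X9.0 Y26.0
G1 X0.0 Y26.0
G1 X0.0 Y0.0
M2 ; end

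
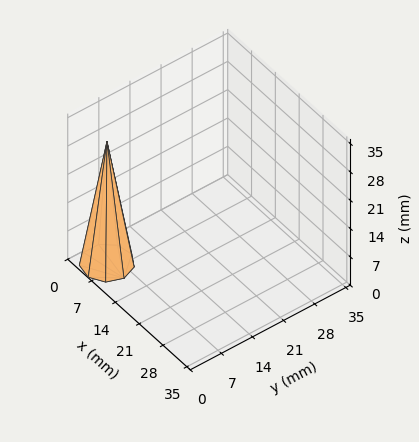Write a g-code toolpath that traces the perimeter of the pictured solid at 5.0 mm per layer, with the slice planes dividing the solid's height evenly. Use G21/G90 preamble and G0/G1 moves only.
Reading the render: the shape is a regular 9-sided pyramid, base circumscribed radius ≈ 5 mm, apex at z ≈ 30 mm (dimensions read to the nearest mm from the axis ticks). For the g-code, the solid's height is divided into equal slices at the stated Δz and each level perimeter traced with G1 moves after a G0 lift.

; perimeter-only toolpath
G21 ; units = mm
G90 ; absolute positioning
G28 ; home
; layer 1
G0 Z5.0
G0 X9.2 Y5.0
G1 X8.2 Y7.7
G1 X5.8 Y9.1
G1 X2.9 Y8.6
G1 X1.1 Y6.4
G1 X1.1 Y3.6
G1 X2.9 Y1.4
G1 X5.8 Y0.9
G1 X8.2 Y2.3
G1 X9.2 Y5.0
; layer 2
G0 Z10.0
G0 X8.3 Y5.0
G1 X7.5 Y7.1
G1 X5.6 Y8.3
G1 X3.3 Y7.9
G1 X1.9 Y6.1
G1 X1.9 Y3.9
G1 X3.3 Y2.1
G1 X5.6 Y1.7
G1 X7.5 Y2.9
G1 X8.3 Y5.0
; layer 3
G0 Z15.0
G0 X7.5 Y5.0
G1 X6.9 Y6.6
G1 X5.5 Y7.5
G1 X3.8 Y7.2
G1 X2.6 Y5.8
G1 X2.6 Y4.2
G1 X3.8 Y2.9
G1 X5.5 Y2.5
G1 X6.9 Y3.4
G1 X7.5 Y5.0
; layer 4
G0 Z20.0
G0 X6.7 Y5.0
G1 X6.3 Y6.1
G1 X5.3 Y6.6
G1 X4.2 Y6.4
G1 X3.4 Y5.6
G1 X3.4 Y4.4
G1 X4.2 Y3.6
G1 X5.3 Y3.4
G1 X6.3 Y3.9
G1 X6.7 Y5.0
; layer 5
G0 Z25.0
G0 X5.8 Y5.0
G1 X5.6 Y5.5
G1 X5.2 Y5.8
G1 X4.6 Y5.7
G1 X4.2 Y5.3
G1 X4.2 Y4.7
G1 X4.6 Y4.3
G1 X5.2 Y4.2
G1 X5.6 Y4.5
G1 X5.8 Y5.0
M2 ; end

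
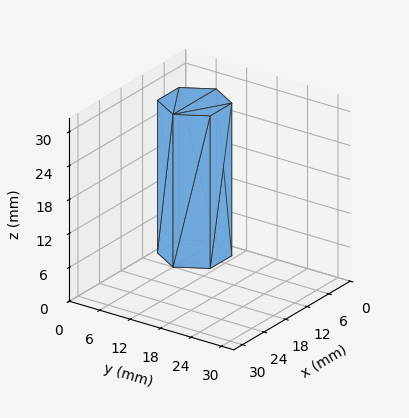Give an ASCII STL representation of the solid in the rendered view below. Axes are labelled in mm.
Reading the render: the shape is a regular 6-sided prism (a cylinder approximated with 6 flat sides), circumscribed radius ≈ 6 mm, height ≈ 27 mm (dimensions read to the nearest mm from the axis ticks). For the STL, each face is triangulated and given an outward normal.

solid part
  facet normal 0.0000 0.0000 -1.0000
    outer loop
      vertex 3.000 11.196 0.000
      vertex 9.000 11.196 0.000
      vertex 12.000 6.000 0.000
    endloop
  endfacet
  facet normal 0.0000 0.0000 -1.0000
    outer loop
      vertex 0.000 6.000 0.000
      vertex 3.000 11.196 0.000
      vertex 12.000 6.000 0.000
    endloop
  endfacet
  facet normal 0.0000 0.0000 -1.0000
    outer loop
      vertex 3.000 0.804 0.000
      vertex 0.000 6.000 0.000
      vertex 12.000 6.000 0.000
    endloop
  endfacet
  facet normal 0.0000 0.0000 -1.0000
    outer loop
      vertex 9.000 0.804 0.000
      vertex 3.000 0.804 0.000
      vertex 12.000 6.000 0.000
    endloop
  endfacet
  facet normal 0.0000 0.0000 1.0000
    outer loop
      vertex 12.000 6.000 27.000
      vertex 9.000 11.196 27.000
      vertex 3.000 11.196 27.000
    endloop
  endfacet
  facet normal 0.0000 0.0000 1.0000
    outer loop
      vertex 12.000 6.000 27.000
      vertex 3.000 11.196 27.000
      vertex 0.000 6.000 27.000
    endloop
  endfacet
  facet normal 0.0000 0.0000 1.0000
    outer loop
      vertex 12.000 6.000 27.000
      vertex 0.000 6.000 27.000
      vertex 3.000 0.804 27.000
    endloop
  endfacet
  facet normal 0.0000 0.0000 1.0000
    outer loop
      vertex 12.000 6.000 27.000
      vertex 3.000 0.804 27.000
      vertex 9.000 0.804 27.000
    endloop
  endfacet
  facet normal 0.8660 0.5000 0.0000
    outer loop
      vertex 12.000 6.000 0.000
      vertex 9.000 11.196 0.000
      vertex 9.000 11.196 27.000
    endloop
  endfacet
  facet normal 0.8660 0.5000 0.0000
    outer loop
      vertex 12.000 6.000 0.000
      vertex 9.000 11.196 27.000
      vertex 12.000 6.000 27.000
    endloop
  endfacet
  facet normal 0.0000 1.0000 0.0000
    outer loop
      vertex 9.000 11.196 0.000
      vertex 3.000 11.196 0.000
      vertex 3.000 11.196 27.000
    endloop
  endfacet
  facet normal 0.0000 1.0000 0.0000
    outer loop
      vertex 9.000 11.196 0.000
      vertex 3.000 11.196 27.000
      vertex 9.000 11.196 27.000
    endloop
  endfacet
  facet normal -0.8660 0.5000 0.0000
    outer loop
      vertex 3.000 11.196 0.000
      vertex 0.000 6.000 0.000
      vertex 0.000 6.000 27.000
    endloop
  endfacet
  facet normal -0.8660 0.5000 0.0000
    outer loop
      vertex 3.000 11.196 0.000
      vertex 0.000 6.000 27.000
      vertex 3.000 11.196 27.000
    endloop
  endfacet
  facet normal -0.8660 -0.5000 0.0000
    outer loop
      vertex 0.000 6.000 0.000
      vertex 3.000 0.804 0.000
      vertex 3.000 0.804 27.000
    endloop
  endfacet
  facet normal -0.8660 -0.5000 0.0000
    outer loop
      vertex 0.000 6.000 0.000
      vertex 3.000 0.804 27.000
      vertex 0.000 6.000 27.000
    endloop
  endfacet
  facet normal 0.0000 -1.0000 0.0000
    outer loop
      vertex 3.000 0.804 0.000
      vertex 9.000 0.804 0.000
      vertex 9.000 0.804 27.000
    endloop
  endfacet
  facet normal 0.0000 -1.0000 0.0000
    outer loop
      vertex 3.000 0.804 0.000
      vertex 9.000 0.804 27.000
      vertex 3.000 0.804 27.000
    endloop
  endfacet
  facet normal 0.8660 -0.5000 0.0000
    outer loop
      vertex 9.000 0.804 0.000
      vertex 12.000 6.000 0.000
      vertex 12.000 6.000 27.000
    endloop
  endfacet
  facet normal 0.8660 -0.5000 0.0000
    outer loop
      vertex 9.000 0.804 0.000
      vertex 12.000 6.000 27.000
      vertex 9.000 0.804 27.000
    endloop
  endfacet
endsolid part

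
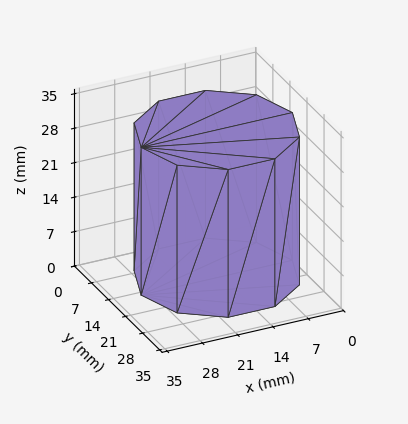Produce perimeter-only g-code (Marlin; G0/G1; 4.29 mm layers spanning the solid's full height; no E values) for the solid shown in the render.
Reading the render: the shape is a regular 10-sided prism (a cylinder approximated with 10 flat sides), circumscribed radius ≈ 15 mm, height ≈ 30 mm (dimensions read to the nearest mm from the axis ticks). For the g-code, the solid's height is divided into equal slices at the stated Δz and each level perimeter traced with G1 moves after a G0 lift.

; perimeter-only toolpath
G21 ; units = mm
G90 ; absolute positioning
G28 ; home
; layer 1
G0 Z4.29
G0 X30.00 Y15.00
G1 X27.14 Y23.82
G1 X19.64 Y29.27
G1 X10.36 Y29.27
G1 X2.86 Y23.82
G1 X0.00 Y15.00
G1 X2.86 Y6.18
G1 X10.36 Y0.73
G1 X19.64 Y0.73
G1 X27.14 Y6.18
G1 X30.00 Y15.00
; layer 2
G0 Z8.57
G0 X30.00 Y15.00
G1 X27.14 Y23.82
G1 X19.64 Y29.27
G1 X10.36 Y29.27
G1 X2.86 Y23.82
G1 X0.00 Y15.00
G1 X2.86 Y6.18
G1 X10.36 Y0.73
G1 X19.64 Y0.73
G1 X27.14 Y6.18
G1 X30.00 Y15.00
; layer 3
G0 Z12.86
G0 X30.00 Y15.00
G1 X27.14 Y23.82
G1 X19.64 Y29.27
G1 X10.36 Y29.27
G1 X2.86 Y23.82
G1 X0.00 Y15.00
G1 X2.86 Y6.18
G1 X10.36 Y0.73
G1 X19.64 Y0.73
G1 X27.14 Y6.18
G1 X30.00 Y15.00
; layer 4
G0 Z17.14
G0 X30.00 Y15.00
G1 X27.14 Y23.82
G1 X19.64 Y29.27
G1 X10.36 Y29.27
G1 X2.86 Y23.82
G1 X0.00 Y15.00
G1 X2.86 Y6.18
G1 X10.36 Y0.73
G1 X19.64 Y0.73
G1 X27.14 Y6.18
G1 X30.00 Y15.00
; layer 5
G0 Z21.43
G0 X30.00 Y15.00
G1 X27.14 Y23.82
G1 X19.64 Y29.27
G1 X10.36 Y29.27
G1 X2.86 Y23.82
G1 X0.00 Y15.00
G1 X2.86 Y6.18
G1 X10.36 Y0.73
G1 X19.64 Y0.73
G1 X27.14 Y6.18
G1 X30.00 Y15.00
; layer 6
G0 Z25.71
G0 X30.00 Y15.00
G1 X27.14 Y23.82
G1 X19.64 Y29.27
G1 X10.36 Y29.27
G1 X2.86 Y23.82
G1 X0.00 Y15.00
G1 X2.86 Y6.18
G1 X10.36 Y0.73
G1 X19.64 Y0.73
G1 X27.14 Y6.18
G1 X30.00 Y15.00
; layer 7
G0 Z30.00
G0 X30.00 Y15.00
G1 X27.14 Y23.82
G1 X19.64 Y29.27
G1 X10.36 Y29.27
G1 X2.86 Y23.82
G1 X0.00 Y15.00
G1 X2.86 Y6.18
G1 X10.36 Y0.73
G1 X19.64 Y0.73
G1 X27.14 Y6.18
G1 X30.00 Y15.00
M2 ; end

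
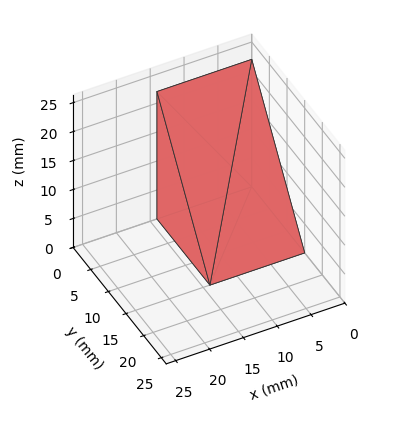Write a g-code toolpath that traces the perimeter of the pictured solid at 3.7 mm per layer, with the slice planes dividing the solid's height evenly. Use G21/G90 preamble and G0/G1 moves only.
Reading the render: the shape is a wedge (ramp): 14 × 15 mm base, rising to 22 mm along the y=0 edge and sloping linearly to z=0 at y=15 (dimensions read to the nearest mm from the axis ticks). For the g-code, the solid's height is divided into equal slices at the stated Δz and each level perimeter traced with G1 moves after a G0 lift.

; perimeter-only toolpath
G21 ; units = mm
G90 ; absolute positioning
G28 ; home
; layer 1
G0 Z3.7
G0 X0.0 Y0.0
G1 X14.0 Y0.0
G1 X14.0 Y12.5
G1 X0.0 Y12.5
G1 X0.0 Y0.0
; layer 2
G0 Z7.3
G0 X0.0 Y0.0
G1 X14.0 Y0.0
G1 X14.0 Y10.0
G1 X0.0 Y10.0
G1 X0.0 Y0.0
; layer 3
G0 Z11.0
G0 X0.0 Y0.0
G1 X14.0 Y0.0
G1 X14.0 Y7.5
G1 X0.0 Y7.5
G1 X0.0 Y0.0
; layer 4
G0 Z14.7
G0 X0.0 Y0.0
G1 X14.0 Y0.0
G1 X14.0 Y5.0
G1 X0.0 Y5.0
G1 X0.0 Y0.0
; layer 5
G0 Z18.3
G0 X0.0 Y0.0
G1 X14.0 Y0.0
G1 X14.0 Y2.5
G1 X0.0 Y2.5
G1 X0.0 Y0.0
M2 ; end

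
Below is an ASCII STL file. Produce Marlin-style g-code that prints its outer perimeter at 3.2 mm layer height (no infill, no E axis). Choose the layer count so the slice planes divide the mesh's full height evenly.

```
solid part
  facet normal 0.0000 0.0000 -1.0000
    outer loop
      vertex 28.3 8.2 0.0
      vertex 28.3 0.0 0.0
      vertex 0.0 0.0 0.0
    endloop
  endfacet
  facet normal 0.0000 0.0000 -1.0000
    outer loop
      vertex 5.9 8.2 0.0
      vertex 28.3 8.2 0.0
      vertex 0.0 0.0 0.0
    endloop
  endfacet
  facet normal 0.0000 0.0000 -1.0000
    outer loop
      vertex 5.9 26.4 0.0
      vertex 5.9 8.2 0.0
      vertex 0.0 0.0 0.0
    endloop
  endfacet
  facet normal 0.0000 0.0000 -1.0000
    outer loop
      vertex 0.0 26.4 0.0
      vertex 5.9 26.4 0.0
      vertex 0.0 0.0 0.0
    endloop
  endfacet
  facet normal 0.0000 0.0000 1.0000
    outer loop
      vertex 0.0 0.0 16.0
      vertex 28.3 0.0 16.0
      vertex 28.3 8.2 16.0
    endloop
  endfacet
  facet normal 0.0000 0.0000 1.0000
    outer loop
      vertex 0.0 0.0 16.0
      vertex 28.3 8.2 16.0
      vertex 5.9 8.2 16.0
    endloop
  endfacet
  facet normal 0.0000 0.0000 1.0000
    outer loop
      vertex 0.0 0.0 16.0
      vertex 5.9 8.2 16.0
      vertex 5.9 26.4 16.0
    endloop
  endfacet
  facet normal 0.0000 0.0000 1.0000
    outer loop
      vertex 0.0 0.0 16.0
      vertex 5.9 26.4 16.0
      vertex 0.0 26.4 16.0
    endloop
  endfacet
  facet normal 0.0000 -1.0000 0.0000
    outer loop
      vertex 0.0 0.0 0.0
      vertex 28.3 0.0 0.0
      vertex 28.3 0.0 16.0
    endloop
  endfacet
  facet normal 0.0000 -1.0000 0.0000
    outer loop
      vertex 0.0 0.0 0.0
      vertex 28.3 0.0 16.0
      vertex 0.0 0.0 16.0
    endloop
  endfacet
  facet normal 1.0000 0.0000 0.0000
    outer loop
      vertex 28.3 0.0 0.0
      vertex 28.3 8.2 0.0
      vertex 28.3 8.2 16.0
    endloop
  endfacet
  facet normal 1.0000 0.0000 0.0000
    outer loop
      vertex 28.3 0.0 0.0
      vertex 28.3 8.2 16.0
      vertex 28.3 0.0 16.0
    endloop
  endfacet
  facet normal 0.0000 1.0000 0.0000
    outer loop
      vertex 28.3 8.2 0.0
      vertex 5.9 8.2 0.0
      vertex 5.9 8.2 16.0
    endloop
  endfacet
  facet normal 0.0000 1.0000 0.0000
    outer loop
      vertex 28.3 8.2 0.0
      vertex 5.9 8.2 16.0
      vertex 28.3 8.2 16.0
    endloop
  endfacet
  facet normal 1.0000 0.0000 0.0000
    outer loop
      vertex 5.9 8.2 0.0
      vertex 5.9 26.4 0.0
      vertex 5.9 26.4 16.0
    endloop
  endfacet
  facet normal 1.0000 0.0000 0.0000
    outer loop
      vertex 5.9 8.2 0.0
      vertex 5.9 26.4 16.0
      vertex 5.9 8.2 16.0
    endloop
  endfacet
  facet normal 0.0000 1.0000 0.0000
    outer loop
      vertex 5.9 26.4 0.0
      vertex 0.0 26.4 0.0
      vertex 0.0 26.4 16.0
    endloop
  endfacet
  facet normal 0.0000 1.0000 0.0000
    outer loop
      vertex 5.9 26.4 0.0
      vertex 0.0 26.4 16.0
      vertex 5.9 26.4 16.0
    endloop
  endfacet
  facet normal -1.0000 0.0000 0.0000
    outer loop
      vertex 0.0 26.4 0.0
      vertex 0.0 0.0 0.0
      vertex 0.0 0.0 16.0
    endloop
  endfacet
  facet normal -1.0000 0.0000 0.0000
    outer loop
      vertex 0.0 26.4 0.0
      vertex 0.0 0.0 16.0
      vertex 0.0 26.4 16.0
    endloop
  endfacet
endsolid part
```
; perimeter-only toolpath
G21 ; units = mm
G90 ; absolute positioning
G28 ; home
; layer 1
G0 Z3.2
G0 X0.0 Y0.0
G1 X28.3 Y0.0
G1 X28.3 Y8.2
G1 X5.9 Y8.2
G1 X5.9 Y26.4
G1 X0.0 Y26.4
G1 X0.0 Y0.0
; layer 2
G0 Z6.4
G0 X0.0 Y0.0
G1 X28.3 Y0.0
G1 X28.3 Y8.2
G1 X5.9 Y8.2
G1 X5.9 Y26.4
G1 X0.0 Y26.4
G1 X0.0 Y0.0
; layer 3
G0 Z9.6
G0 X0.0 Y0.0
G1 X28.3 Y0.0
G1 X28.3 Y8.2
G1 X5.9 Y8.2
G1 X5.9 Y26.4
G1 X0.0 Y26.4
G1 X0.0 Y0.0
; layer 4
G0 Z12.8
G0 X0.0 Y0.0
G1 X28.3 Y0.0
G1 X28.3 Y8.2
G1 X5.9 Y8.2
G1 X5.9 Y26.4
G1 X0.0 Y26.4
G1 X0.0 Y0.0
; layer 5
G0 Z16.0
G0 X0.0 Y0.0
G1 X28.3 Y0.0
G1 X28.3 Y8.2
G1 X5.9 Y8.2
G1 X5.9 Y26.4
G1 X0.0 Y26.4
G1 X0.0 Y0.0
M2 ; end

The solid is an L-shaped prism: outer 28.3 × 26.4 mm, arm thicknesses ≈ 8.2 mm (horizontal) and 5.9 mm (vertical), extruded 16 mm in z. Slicing at Δz = 3.2 mm — 5 equal slices spanning the solid's height, so layer i sits at z = i·h/5 — gives 5 non-empty perimeters. Each is a 6-segment closed polygon; G0 lifts to the layer z and rapids to the start vertex, then G1 traces the edges.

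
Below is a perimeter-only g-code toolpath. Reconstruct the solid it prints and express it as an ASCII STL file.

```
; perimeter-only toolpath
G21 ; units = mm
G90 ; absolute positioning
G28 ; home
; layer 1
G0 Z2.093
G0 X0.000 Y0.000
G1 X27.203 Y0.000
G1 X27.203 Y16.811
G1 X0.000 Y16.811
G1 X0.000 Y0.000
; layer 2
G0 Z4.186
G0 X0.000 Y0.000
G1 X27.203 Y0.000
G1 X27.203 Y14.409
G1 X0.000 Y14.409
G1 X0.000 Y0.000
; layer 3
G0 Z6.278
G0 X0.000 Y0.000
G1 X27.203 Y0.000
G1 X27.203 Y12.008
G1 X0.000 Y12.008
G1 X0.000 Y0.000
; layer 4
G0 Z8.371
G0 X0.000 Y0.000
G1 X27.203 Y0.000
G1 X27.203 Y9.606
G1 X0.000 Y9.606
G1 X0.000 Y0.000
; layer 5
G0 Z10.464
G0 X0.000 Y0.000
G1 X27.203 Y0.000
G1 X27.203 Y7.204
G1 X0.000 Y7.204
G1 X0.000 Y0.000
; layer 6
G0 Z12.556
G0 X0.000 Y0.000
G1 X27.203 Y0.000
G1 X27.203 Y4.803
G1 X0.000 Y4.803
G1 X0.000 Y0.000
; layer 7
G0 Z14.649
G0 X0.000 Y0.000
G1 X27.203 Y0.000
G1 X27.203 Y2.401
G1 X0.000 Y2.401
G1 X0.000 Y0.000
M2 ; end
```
solid part
  facet normal 0.0000 0.0000 -1.0000
    outer loop
      vertex 27.203 19.212 0.000
      vertex 27.203 0.000 0.000
      vertex 0.000 0.000 0.000
    endloop
  endfacet
  facet normal 0.0000 0.0000 -1.0000
    outer loop
      vertex 0.000 19.212 0.000
      vertex 27.203 19.212 0.000
      vertex 0.000 0.000 0.000
    endloop
  endfacet
  facet normal 0.0000 -1.0000 0.0000
    outer loop
      vertex 0.000 0.000 0.000
      vertex 27.203 0.000 0.000
      vertex 27.203 0.000 16.742
    endloop
  endfacet
  facet normal 0.0000 -1.0000 0.0000
    outer loop
      vertex 0.000 0.000 0.000
      vertex 27.203 0.000 16.742
      vertex 0.000 0.000 16.742
    endloop
  endfacet
  facet normal 0.0000 0.6570 0.7539
    outer loop
      vertex 0.000 0.000 16.742
      vertex 27.203 0.000 16.742
      vertex 27.203 19.212 0.000
    endloop
  endfacet
  facet normal 0.0000 0.6570 0.7539
    outer loop
      vertex 0.000 0.000 16.742
      vertex 27.203 19.212 0.000
      vertex 0.000 19.212 0.000
    endloop
  endfacet
  facet normal -1.0000 0.0000 0.0000
    outer loop
      vertex 0.000 0.000 16.742
      vertex 0.000 19.212 0.000
      vertex 0.000 0.000 0.000
    endloop
  endfacet
  facet normal 1.0000 0.0000 0.0000
    outer loop
      vertex 27.203 0.000 0.000
      vertex 27.203 19.212 0.000
      vertex 27.203 0.000 16.742
    endloop
  endfacet
endsolid part

The G0 Z moves step by Δz≈2.093 mm. The G1 loops shrink linearly with z, so the solid tapers from its base footprint up to z≈16.7. Closing with a flat bottom cap and the tapered top and triangulating gives 8 facets — a wedge (ramp): 27.2 × 19.2 mm base, rising to 16.7 mm along the y=0 edge and sloping linearly to z=0 at y=19.2.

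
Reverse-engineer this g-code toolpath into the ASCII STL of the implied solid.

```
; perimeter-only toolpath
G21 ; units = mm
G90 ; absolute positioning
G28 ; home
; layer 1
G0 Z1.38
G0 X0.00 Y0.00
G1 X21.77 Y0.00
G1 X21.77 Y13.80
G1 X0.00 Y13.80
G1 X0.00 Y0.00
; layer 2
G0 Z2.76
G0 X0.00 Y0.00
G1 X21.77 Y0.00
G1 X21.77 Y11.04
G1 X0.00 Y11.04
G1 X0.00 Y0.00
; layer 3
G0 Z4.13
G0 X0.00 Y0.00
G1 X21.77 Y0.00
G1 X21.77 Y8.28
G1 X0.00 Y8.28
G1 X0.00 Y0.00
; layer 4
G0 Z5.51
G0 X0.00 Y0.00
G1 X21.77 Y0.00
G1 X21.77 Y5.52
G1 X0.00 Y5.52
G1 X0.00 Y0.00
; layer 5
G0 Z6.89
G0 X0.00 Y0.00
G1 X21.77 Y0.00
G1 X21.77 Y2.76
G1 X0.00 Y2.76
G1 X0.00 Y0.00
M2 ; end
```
solid part
  facet normal 0.0000 0.0000 -1.0000
    outer loop
      vertex 21.77 16.56 0.00
      vertex 21.77 0.00 0.00
      vertex 0.00 0.00 0.00
    endloop
  endfacet
  facet normal 0.0000 0.0000 -1.0000
    outer loop
      vertex 0.00 16.56 0.00
      vertex 21.77 16.56 0.00
      vertex 0.00 0.00 0.00
    endloop
  endfacet
  facet normal 0.0000 -1.0000 0.0000
    outer loop
      vertex 0.00 0.00 0.00
      vertex 21.77 0.00 0.00
      vertex 21.77 0.00 8.27
    endloop
  endfacet
  facet normal 0.0000 -1.0000 0.0000
    outer loop
      vertex 0.00 0.00 0.00
      vertex 21.77 0.00 8.27
      vertex 0.00 0.00 8.27
    endloop
  endfacet
  facet normal 0.0000 0.4468 0.8946
    outer loop
      vertex 0.00 0.00 8.27
      vertex 21.77 0.00 8.27
      vertex 21.77 16.56 0.00
    endloop
  endfacet
  facet normal 0.0000 0.4468 0.8946
    outer loop
      vertex 0.00 0.00 8.27
      vertex 21.77 16.56 0.00
      vertex 0.00 16.56 0.00
    endloop
  endfacet
  facet normal -1.0000 0.0000 0.0000
    outer loop
      vertex 0.00 0.00 8.27
      vertex 0.00 16.56 0.00
      vertex 0.00 0.00 0.00
    endloop
  endfacet
  facet normal 1.0000 0.0000 0.0000
    outer loop
      vertex 21.77 0.00 0.00
      vertex 21.77 16.56 0.00
      vertex 21.77 0.00 8.27
    endloop
  endfacet
endsolid part

The G0 Z moves step by Δz≈1.38 mm. The G1 loops shrink linearly with z, so the solid tapers from its base footprint up to z≈8.27. Closing with a flat bottom cap and the tapered top and triangulating gives 8 facets — a wedge (ramp): 21.8 × 16.6 mm base, rising to 8.27 mm along the y=0 edge and sloping linearly to z=0 at y=16.6.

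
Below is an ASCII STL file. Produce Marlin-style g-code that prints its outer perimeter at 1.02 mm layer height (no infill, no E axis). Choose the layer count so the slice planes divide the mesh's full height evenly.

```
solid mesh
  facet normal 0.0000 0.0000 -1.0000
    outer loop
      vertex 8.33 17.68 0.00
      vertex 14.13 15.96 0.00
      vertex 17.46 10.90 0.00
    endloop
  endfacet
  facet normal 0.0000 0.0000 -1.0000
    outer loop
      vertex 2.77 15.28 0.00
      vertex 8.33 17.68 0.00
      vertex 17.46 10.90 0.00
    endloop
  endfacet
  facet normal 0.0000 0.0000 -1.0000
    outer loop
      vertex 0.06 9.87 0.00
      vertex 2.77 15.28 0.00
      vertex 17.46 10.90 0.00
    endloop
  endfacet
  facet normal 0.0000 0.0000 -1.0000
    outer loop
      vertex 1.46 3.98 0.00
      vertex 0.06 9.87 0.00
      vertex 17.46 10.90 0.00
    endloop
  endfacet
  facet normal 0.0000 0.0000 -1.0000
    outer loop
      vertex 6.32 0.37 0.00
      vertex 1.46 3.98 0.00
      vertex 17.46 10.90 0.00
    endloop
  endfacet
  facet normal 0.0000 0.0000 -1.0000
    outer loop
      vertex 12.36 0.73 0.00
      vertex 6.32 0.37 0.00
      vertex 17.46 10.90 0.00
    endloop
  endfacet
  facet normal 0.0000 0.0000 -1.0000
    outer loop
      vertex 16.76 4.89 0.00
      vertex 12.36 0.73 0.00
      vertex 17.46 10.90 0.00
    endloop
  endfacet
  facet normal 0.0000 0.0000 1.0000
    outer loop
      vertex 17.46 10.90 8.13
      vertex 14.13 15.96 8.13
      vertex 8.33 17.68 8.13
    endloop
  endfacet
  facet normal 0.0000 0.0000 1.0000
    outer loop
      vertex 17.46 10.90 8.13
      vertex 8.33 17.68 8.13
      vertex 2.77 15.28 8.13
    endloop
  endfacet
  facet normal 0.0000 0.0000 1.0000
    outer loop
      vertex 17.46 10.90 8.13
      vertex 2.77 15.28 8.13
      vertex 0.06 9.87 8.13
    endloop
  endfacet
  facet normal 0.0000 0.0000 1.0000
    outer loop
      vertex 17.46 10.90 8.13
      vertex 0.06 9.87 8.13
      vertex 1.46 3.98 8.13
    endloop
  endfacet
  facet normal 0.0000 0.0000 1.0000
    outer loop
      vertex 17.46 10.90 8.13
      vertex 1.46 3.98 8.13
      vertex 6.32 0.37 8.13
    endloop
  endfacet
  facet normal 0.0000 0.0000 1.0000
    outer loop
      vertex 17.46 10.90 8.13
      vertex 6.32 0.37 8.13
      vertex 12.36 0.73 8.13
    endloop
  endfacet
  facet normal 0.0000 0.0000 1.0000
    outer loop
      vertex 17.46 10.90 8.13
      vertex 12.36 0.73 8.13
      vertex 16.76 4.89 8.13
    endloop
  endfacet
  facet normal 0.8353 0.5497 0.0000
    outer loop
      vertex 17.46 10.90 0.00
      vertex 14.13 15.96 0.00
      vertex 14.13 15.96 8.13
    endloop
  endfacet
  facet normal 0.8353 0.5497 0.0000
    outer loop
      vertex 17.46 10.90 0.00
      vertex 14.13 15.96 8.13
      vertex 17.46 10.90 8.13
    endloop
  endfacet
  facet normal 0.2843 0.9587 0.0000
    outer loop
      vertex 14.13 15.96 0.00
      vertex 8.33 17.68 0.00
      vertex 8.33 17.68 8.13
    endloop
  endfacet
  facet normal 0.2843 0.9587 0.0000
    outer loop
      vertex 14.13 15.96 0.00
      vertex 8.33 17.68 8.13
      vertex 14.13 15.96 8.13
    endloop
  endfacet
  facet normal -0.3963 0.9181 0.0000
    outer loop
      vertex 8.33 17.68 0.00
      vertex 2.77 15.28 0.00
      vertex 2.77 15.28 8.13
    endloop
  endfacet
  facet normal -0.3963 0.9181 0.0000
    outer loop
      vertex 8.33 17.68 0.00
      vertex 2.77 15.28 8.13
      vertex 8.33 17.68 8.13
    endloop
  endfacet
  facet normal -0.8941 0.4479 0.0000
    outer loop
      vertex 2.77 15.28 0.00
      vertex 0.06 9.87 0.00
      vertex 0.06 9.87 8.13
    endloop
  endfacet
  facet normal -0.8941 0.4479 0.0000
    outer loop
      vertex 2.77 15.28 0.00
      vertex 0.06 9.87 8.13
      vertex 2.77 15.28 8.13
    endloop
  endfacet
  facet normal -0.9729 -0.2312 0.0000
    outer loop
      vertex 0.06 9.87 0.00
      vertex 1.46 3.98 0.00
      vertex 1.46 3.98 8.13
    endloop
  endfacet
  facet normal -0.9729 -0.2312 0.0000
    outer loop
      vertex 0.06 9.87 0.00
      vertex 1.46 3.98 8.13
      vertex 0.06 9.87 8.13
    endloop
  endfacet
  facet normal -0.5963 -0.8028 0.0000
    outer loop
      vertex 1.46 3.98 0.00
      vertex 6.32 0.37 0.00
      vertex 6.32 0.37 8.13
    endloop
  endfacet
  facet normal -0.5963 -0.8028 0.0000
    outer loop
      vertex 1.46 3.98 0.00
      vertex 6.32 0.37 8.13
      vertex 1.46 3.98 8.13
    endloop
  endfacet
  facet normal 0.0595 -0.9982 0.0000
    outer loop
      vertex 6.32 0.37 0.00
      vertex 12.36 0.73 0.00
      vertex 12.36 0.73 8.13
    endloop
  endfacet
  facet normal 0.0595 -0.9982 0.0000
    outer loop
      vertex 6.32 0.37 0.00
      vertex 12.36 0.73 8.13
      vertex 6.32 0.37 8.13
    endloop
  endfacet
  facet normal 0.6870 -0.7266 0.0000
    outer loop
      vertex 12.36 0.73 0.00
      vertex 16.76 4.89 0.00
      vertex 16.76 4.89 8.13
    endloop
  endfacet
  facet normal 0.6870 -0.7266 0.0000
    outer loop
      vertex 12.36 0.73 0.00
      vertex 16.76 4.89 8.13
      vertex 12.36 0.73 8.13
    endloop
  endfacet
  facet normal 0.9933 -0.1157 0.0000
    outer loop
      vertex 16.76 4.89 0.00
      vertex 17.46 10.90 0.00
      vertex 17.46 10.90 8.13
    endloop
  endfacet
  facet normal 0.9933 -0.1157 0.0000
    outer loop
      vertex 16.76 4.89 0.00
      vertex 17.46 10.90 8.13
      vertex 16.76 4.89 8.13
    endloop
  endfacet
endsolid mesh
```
; perimeter-only toolpath
G21 ; units = mm
G90 ; absolute positioning
G28 ; home
; layer 1
G0 Z1.02
G0 X17.46 Y10.90
G1 X14.13 Y15.96
G1 X8.33 Y17.68
G1 X2.77 Y15.28
G1 X0.06 Y9.87
G1 X1.46 Y3.98
G1 X6.32 Y0.37
G1 X12.36 Y0.73
G1 X16.76 Y4.89
G1 X17.46 Y10.90
; layer 2
G0 Z2.03
G0 X17.46 Y10.90
G1 X14.13 Y15.96
G1 X8.33 Y17.68
G1 X2.77 Y15.28
G1 X0.06 Y9.87
G1 X1.46 Y3.98
G1 X6.32 Y0.37
G1 X12.36 Y0.73
G1 X16.76 Y4.89
G1 X17.46 Y10.90
; layer 3
G0 Z3.05
G0 X17.46 Y10.90
G1 X14.13 Y15.96
G1 X8.33 Y17.68
G1 X2.77 Y15.28
G1 X0.06 Y9.87
G1 X1.46 Y3.98
G1 X6.32 Y0.37
G1 X12.36 Y0.73
G1 X16.76 Y4.89
G1 X17.46 Y10.90
; layer 4
G0 Z4.07
G0 X17.46 Y10.90
G1 X14.13 Y15.96
G1 X8.33 Y17.68
G1 X2.77 Y15.28
G1 X0.06 Y9.87
G1 X1.46 Y3.98
G1 X6.32 Y0.37
G1 X12.36 Y0.73
G1 X16.76 Y4.89
G1 X17.46 Y10.90
; layer 5
G0 Z5.08
G0 X17.46 Y10.90
G1 X14.13 Y15.96
G1 X8.33 Y17.68
G1 X2.77 Y15.28
G1 X0.06 Y9.87
G1 X1.46 Y3.98
G1 X6.32 Y0.37
G1 X12.36 Y0.73
G1 X16.76 Y4.89
G1 X17.46 Y10.90
; layer 6
G0 Z6.10
G0 X17.46 Y10.90
G1 X14.13 Y15.96
G1 X8.33 Y17.68
G1 X2.77 Y15.28
G1 X0.06 Y9.87
G1 X1.46 Y3.98
G1 X6.32 Y0.37
G1 X12.36 Y0.73
G1 X16.76 Y4.89
G1 X17.46 Y10.90
; layer 7
G0 Z7.11
G0 X17.46 Y10.90
G1 X14.13 Y15.96
G1 X8.33 Y17.68
G1 X2.77 Y15.28
G1 X0.06 Y9.87
G1 X1.46 Y3.98
G1 X6.32 Y0.37
G1 X12.36 Y0.73
G1 X16.76 Y4.89
G1 X17.46 Y10.90
; layer 8
G0 Z8.13
G0 X17.46 Y10.90
G1 X14.13 Y15.96
G1 X8.33 Y17.68
G1 X2.77 Y15.28
G1 X0.06 Y9.87
G1 X1.46 Y3.98
G1 X6.32 Y0.37
G1 X12.36 Y0.73
G1 X16.76 Y4.89
G1 X17.46 Y10.90
M2 ; end

The solid is a regular 9-sided prism (a cylinder approximated with 9 flat sides), circumscribed radius ≈ 8.85 mm, height ≈ 8.13 mm. Slicing at Δz = 1.02 mm — 8 equal slices spanning the solid's height, so layer i sits at z = i·h/8 — gives 8 non-empty perimeters. Each is a 9-segment closed polygon; G0 lifts to the layer z and rapids to the start vertex, then G1 traces the edges.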